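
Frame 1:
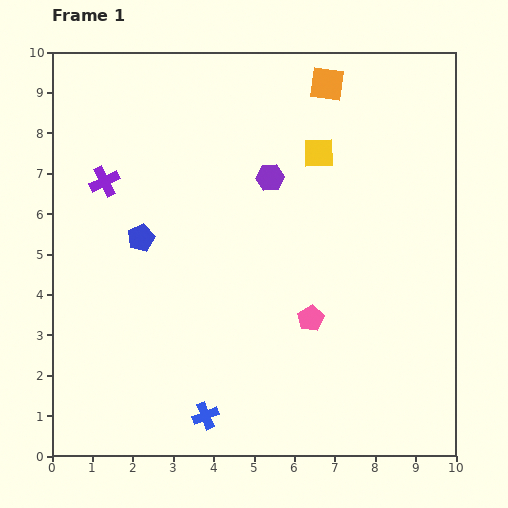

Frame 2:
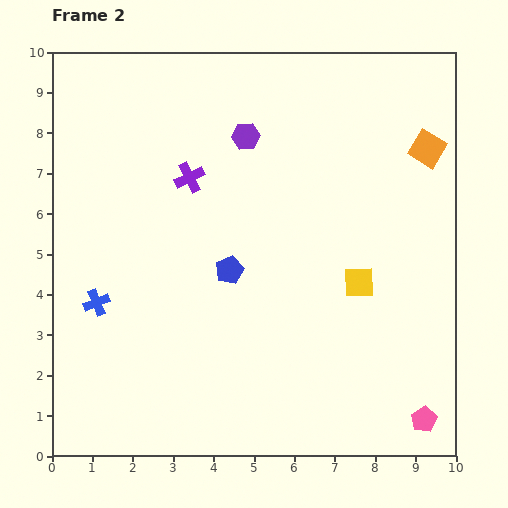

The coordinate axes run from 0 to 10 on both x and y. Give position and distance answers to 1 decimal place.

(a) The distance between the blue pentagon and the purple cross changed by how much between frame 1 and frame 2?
+0.8

Distance in frame 1: 1.7. Distance in frame 2: 2.5.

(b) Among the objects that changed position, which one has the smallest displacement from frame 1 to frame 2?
the purple hexagon

(moved 1.2)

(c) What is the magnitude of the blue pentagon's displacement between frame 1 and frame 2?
2.3

The blue pentagon moved from (2.2, 5.4) to (4.4, 4.6), a distance of √(2.2² + 0.8²) ≈ 2.3.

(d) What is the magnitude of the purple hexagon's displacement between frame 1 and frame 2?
1.2

The purple hexagon moved from (5.4, 6.9) to (4.8, 7.9), a distance of √(0.6² + 1.0²) ≈ 1.2.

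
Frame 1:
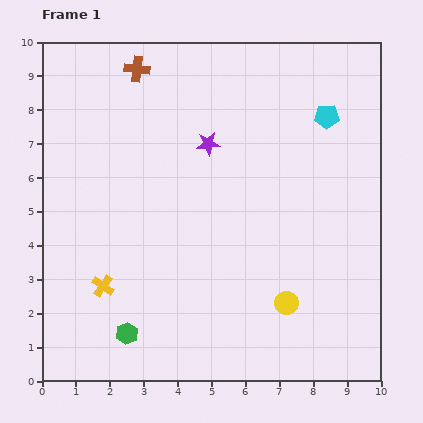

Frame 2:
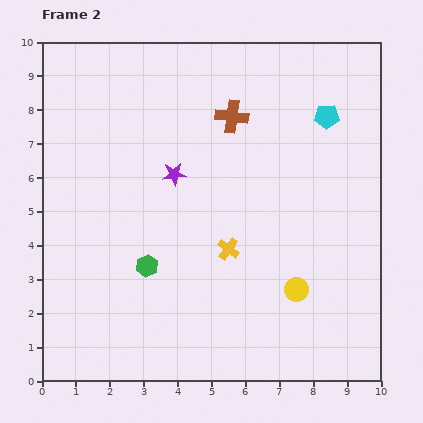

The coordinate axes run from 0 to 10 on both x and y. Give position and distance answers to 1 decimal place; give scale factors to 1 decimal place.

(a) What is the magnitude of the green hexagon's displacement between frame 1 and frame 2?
2.1

The green hexagon moved from (2.5, 1.4) to (3.1, 3.4), a distance of √(0.6² + 2.0²) ≈ 2.1.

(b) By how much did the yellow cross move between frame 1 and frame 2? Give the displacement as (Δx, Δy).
(3.7, 1.1)

The yellow cross was at (1.8, 2.8) in frame 1 and (5.5, 3.9) in frame 2.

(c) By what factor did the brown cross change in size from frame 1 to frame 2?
1.3×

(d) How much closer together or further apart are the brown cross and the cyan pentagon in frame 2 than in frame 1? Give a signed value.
-3.0

Distance in frame 1: 5.8. Distance in frame 2: 2.8.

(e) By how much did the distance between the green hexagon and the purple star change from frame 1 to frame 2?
-3.3

Distance in frame 1: 6.1. Distance in frame 2: 2.8.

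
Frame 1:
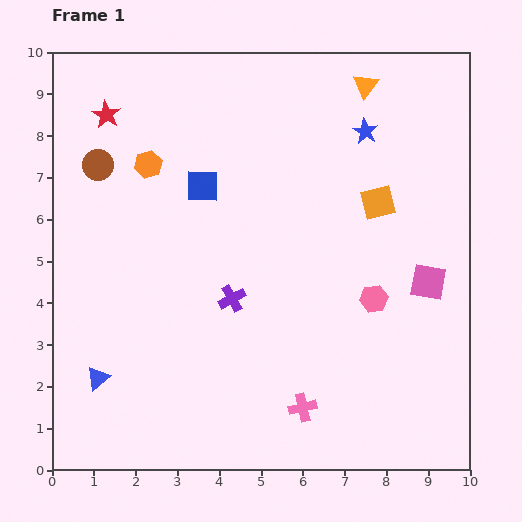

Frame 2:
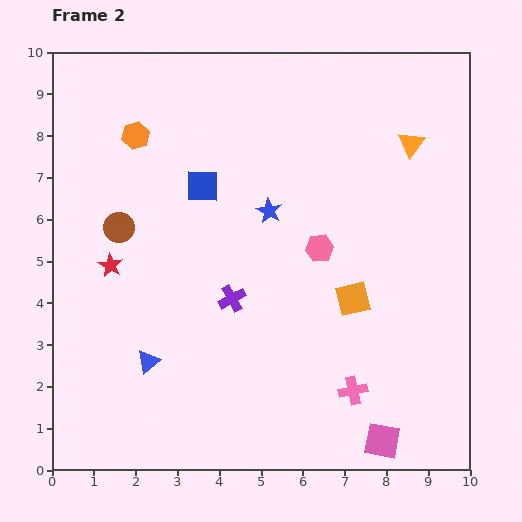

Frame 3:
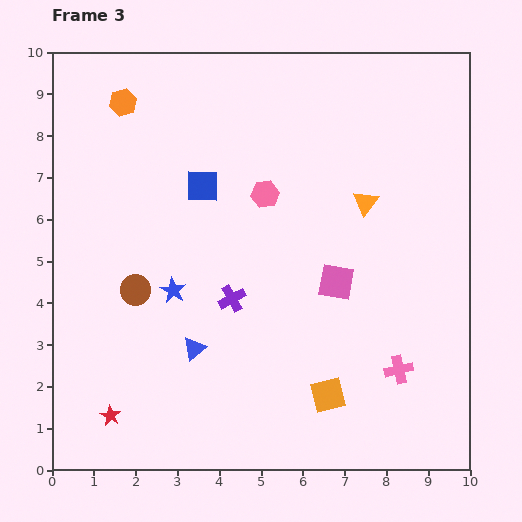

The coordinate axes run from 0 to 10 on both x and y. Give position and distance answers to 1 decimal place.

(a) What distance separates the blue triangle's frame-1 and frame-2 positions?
1.3

The blue triangle moved from (1.1, 2.2) to (2.3, 2.6), a distance of √(1.2² + 0.4²) ≈ 1.3.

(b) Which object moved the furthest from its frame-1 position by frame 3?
the red star

(moved 7.2; next 6.0)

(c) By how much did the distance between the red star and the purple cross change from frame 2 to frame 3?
+1.0

Distance in frame 2: 3.0. Distance in frame 3: 4.0.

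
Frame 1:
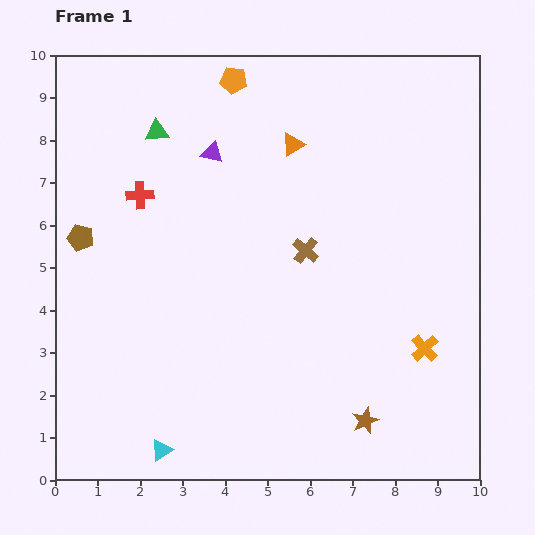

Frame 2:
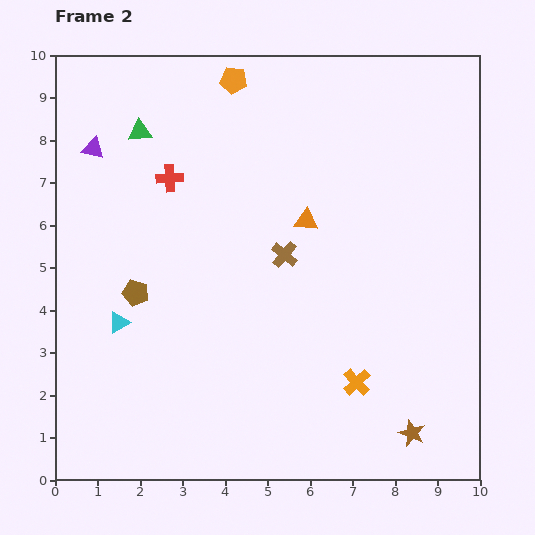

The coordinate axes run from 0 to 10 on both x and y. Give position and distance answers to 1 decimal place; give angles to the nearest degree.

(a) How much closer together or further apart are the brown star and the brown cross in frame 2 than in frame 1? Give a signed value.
+1.0

Distance in frame 1: 4.2. Distance in frame 2: 5.2.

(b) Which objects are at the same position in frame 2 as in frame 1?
the orange pentagon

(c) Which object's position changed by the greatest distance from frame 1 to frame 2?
the cyan triangle

(moved 3.2; next 2.8)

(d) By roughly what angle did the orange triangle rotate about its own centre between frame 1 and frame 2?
37° clockwise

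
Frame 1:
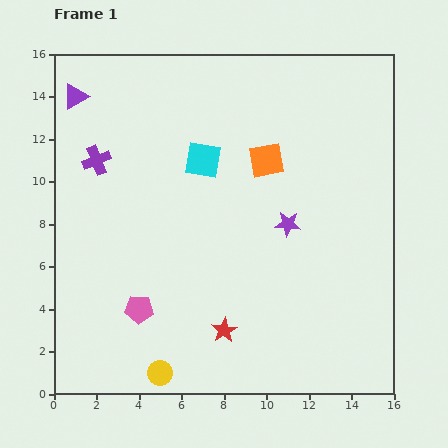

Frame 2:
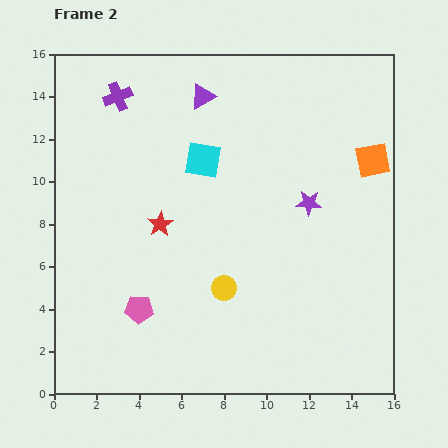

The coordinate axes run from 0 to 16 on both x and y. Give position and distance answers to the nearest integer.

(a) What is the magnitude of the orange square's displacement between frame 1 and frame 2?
5

The orange square moved from (10, 11) to (15, 11), a distance of √(5² + 0²) ≈ 5.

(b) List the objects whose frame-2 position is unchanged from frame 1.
the cyan square, the pink pentagon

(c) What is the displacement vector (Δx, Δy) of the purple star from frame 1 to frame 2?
(1, 1)

The purple star was at (11, 8) in frame 1 and (12, 9) in frame 2.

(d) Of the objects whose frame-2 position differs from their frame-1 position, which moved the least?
the purple star

(moved 1)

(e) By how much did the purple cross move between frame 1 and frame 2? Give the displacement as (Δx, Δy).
(1, 3)

The purple cross was at (2, 11) in frame 1 and (3, 14) in frame 2.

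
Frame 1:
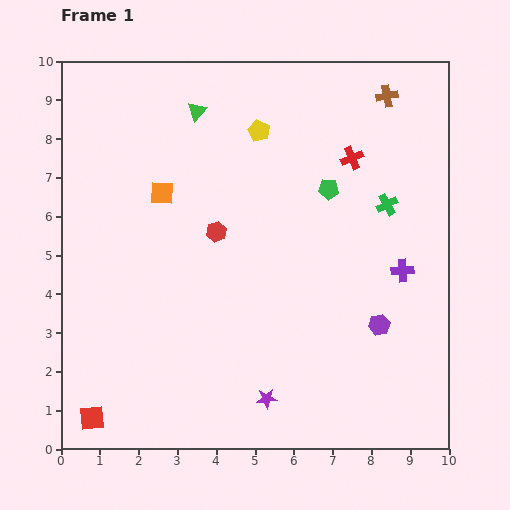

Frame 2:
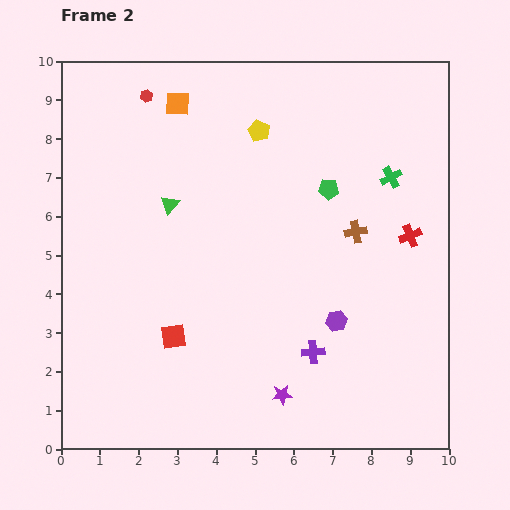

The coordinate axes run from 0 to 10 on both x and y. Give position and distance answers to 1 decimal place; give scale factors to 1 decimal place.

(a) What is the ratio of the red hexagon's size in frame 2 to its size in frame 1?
0.6×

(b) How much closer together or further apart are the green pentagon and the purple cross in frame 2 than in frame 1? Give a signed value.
+1.4

Distance in frame 1: 2.8. Distance in frame 2: 4.2.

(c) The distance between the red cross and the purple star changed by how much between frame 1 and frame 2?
-1.3

Distance in frame 1: 6.6. Distance in frame 2: 5.3.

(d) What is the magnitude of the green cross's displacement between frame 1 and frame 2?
0.7

The green cross moved from (8.4, 6.3) to (8.5, 7.0), a distance of √(0.1² + 0.7²) ≈ 0.7.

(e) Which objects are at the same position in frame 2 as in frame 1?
the green pentagon, the yellow pentagon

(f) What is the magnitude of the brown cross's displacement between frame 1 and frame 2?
3.6

The brown cross moved from (8.4, 9.1) to (7.6, 5.6), a distance of √(0.8² + 3.5²) ≈ 3.6.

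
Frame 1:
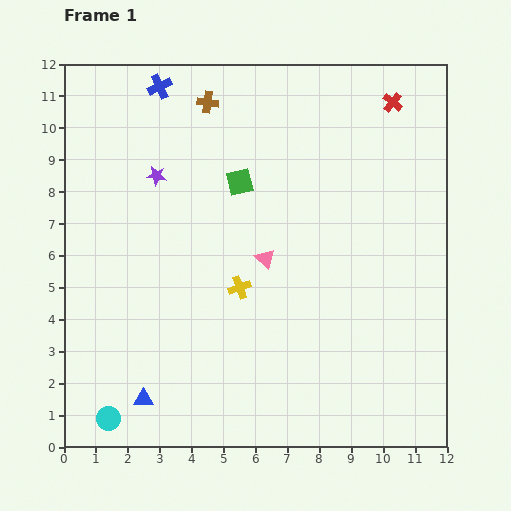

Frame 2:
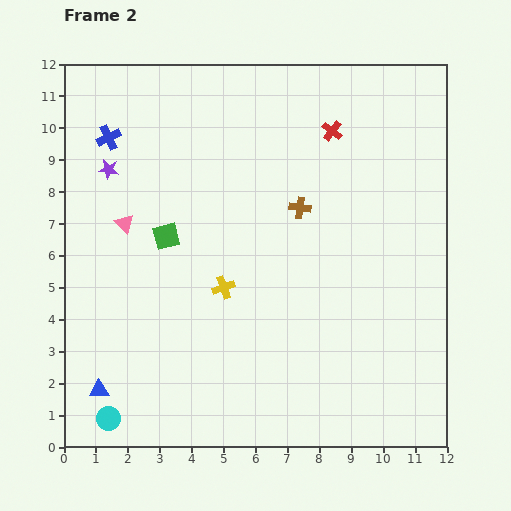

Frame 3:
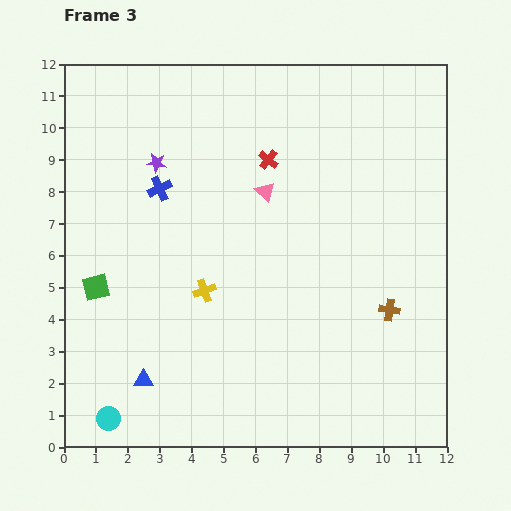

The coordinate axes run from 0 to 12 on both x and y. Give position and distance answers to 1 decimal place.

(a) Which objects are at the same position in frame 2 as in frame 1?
the cyan circle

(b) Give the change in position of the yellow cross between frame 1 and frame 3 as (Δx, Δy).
(-1.1, -0.1)

The yellow cross was at (5.5, 5.0) in frame 1 and (4.4, 4.9) in frame 3.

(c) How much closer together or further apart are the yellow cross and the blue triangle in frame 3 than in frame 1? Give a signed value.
-1.2

Distance in frame 1: 4.6. Distance in frame 3: 3.4.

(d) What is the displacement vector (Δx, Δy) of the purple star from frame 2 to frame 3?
(1.5, 0.2)

The purple star was at (1.4, 8.7) in frame 2 and (2.9, 8.9) in frame 3.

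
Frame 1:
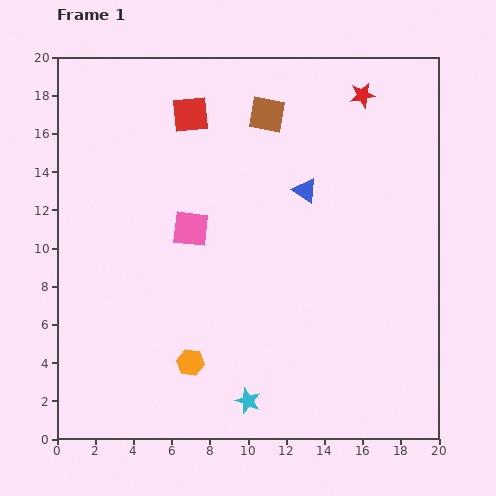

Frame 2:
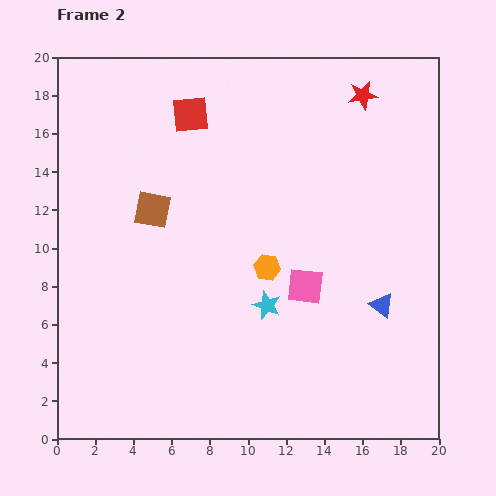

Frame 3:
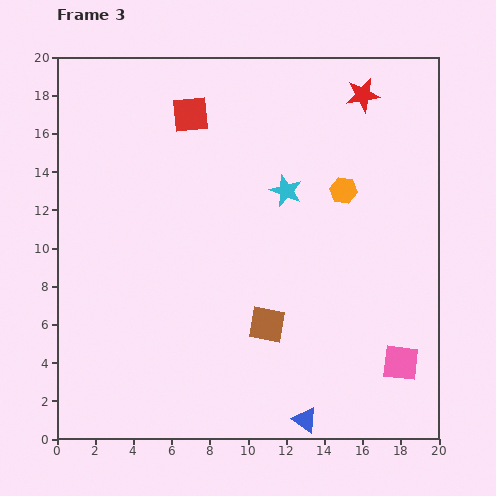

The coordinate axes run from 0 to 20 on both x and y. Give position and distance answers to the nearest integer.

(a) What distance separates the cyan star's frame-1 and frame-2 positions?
5

The cyan star moved from (10, 2) to (11, 7), a distance of √(1² + 5²) ≈ 5.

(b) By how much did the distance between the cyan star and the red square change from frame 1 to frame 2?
-4

Distance in frame 1: 15. Distance in frame 2: 11.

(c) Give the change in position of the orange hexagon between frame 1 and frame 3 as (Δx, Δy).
(8, 9)

The orange hexagon was at (7, 4) in frame 1 and (15, 13) in frame 3.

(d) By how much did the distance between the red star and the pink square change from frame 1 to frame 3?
+3

Distance in frame 1: 11. Distance in frame 3: 14.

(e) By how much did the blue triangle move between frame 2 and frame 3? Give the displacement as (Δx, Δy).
(-4, -6)

The blue triangle was at (17, 7) in frame 2 and (13, 1) in frame 3.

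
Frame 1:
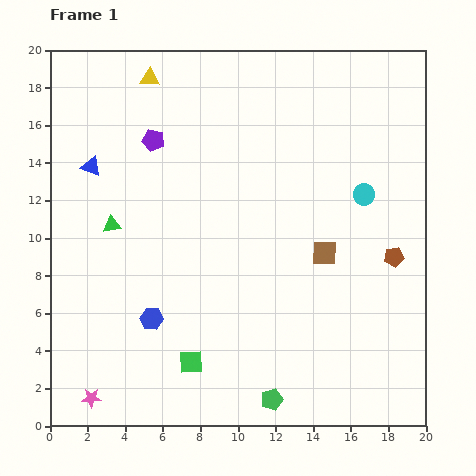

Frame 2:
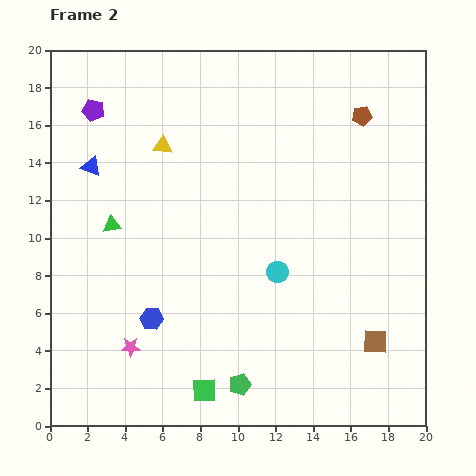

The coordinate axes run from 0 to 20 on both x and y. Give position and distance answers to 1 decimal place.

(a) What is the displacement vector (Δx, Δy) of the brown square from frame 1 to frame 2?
(2.7, -4.7)

The brown square was at (14.6, 9.2) in frame 1 and (17.3, 4.5) in frame 2.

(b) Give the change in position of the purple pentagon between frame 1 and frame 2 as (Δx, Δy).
(-3.2, 1.6)

The purple pentagon was at (5.5, 15.2) in frame 1 and (2.3, 16.8) in frame 2.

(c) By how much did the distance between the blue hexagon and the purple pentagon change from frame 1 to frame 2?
+2.0

Distance in frame 1: 9.5. Distance in frame 2: 11.5.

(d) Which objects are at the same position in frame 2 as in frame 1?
the blue hexagon, the blue triangle, the green triangle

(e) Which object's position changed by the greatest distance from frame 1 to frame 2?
the brown pentagon

(moved 7.7; next 6.2)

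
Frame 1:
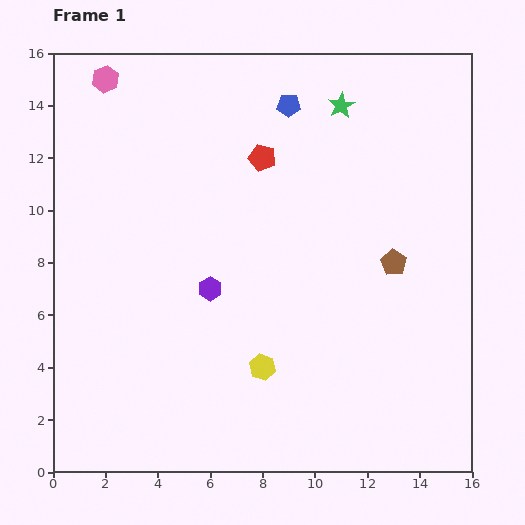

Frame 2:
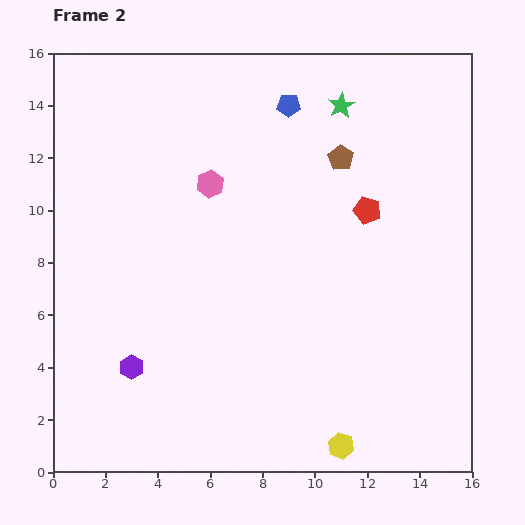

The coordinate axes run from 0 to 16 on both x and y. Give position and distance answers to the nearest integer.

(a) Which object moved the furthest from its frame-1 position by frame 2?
the pink hexagon

(moved 6; next 4)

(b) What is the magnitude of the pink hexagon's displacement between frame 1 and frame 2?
6

The pink hexagon moved from (2, 15) to (6, 11), a distance of √(4² + 4²) ≈ 6.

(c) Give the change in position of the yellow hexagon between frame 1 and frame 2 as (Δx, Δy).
(3, -3)

The yellow hexagon was at (8, 4) in frame 1 and (11, 1) in frame 2.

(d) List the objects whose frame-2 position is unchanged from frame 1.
the green star, the blue pentagon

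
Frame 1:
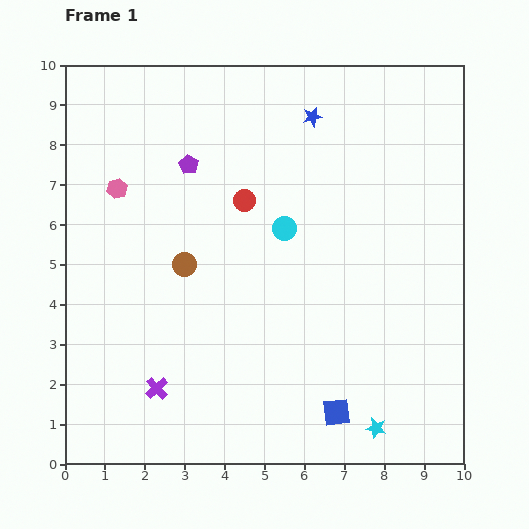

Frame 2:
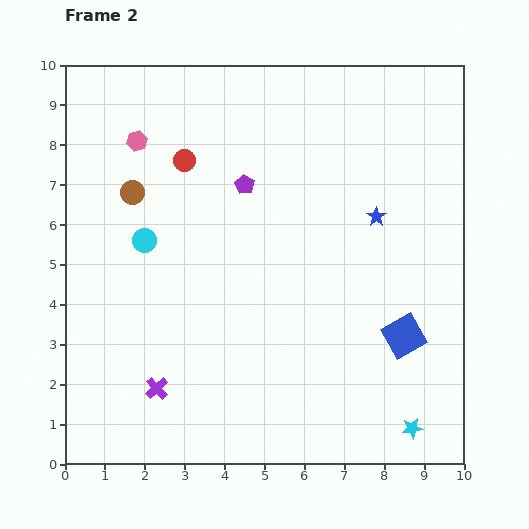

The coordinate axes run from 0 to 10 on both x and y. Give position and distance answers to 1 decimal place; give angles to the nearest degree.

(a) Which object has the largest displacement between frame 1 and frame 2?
the cyan circle

(moved 3.5; next 3.0)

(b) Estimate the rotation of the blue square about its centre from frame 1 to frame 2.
23° counter-clockwise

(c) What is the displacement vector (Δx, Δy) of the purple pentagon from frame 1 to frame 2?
(1.4, -0.5)

The purple pentagon was at (3.1, 7.5) in frame 1 and (4.5, 7.0) in frame 2.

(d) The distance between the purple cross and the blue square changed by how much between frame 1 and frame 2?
+1.8

Distance in frame 1: 4.5. Distance in frame 2: 6.3.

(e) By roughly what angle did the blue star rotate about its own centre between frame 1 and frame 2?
24° counter-clockwise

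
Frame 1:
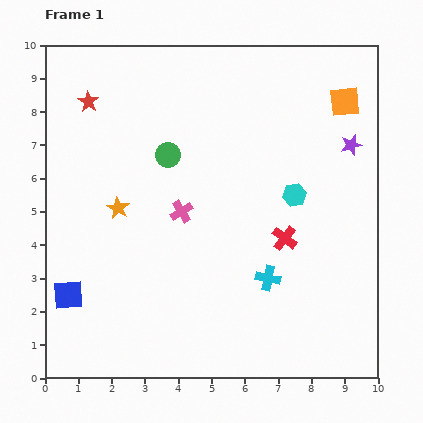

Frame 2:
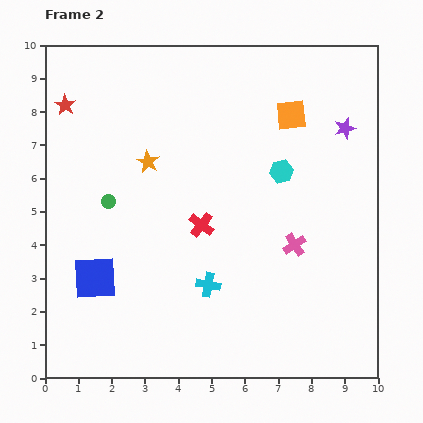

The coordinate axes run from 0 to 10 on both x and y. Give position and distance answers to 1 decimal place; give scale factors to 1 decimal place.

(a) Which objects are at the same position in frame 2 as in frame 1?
none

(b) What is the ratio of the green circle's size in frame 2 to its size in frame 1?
0.6×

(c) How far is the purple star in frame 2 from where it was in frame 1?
0.5

The purple star moved from (9.2, 7.0) to (9.0, 7.5), a distance of √(0.2² + 0.5²) ≈ 0.5.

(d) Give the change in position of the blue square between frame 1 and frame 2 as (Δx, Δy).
(0.8, 0.5)

The blue square was at (0.7, 2.5) in frame 1 and (1.5, 3.0) in frame 2.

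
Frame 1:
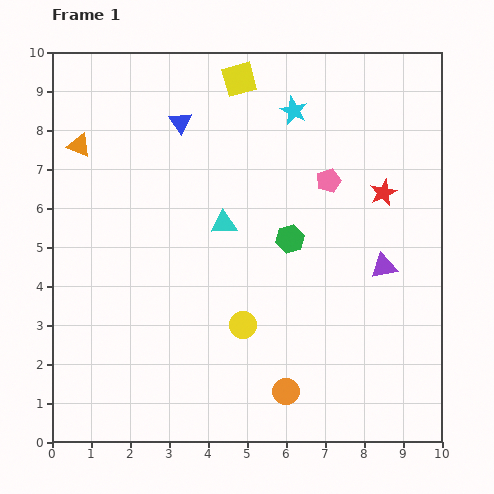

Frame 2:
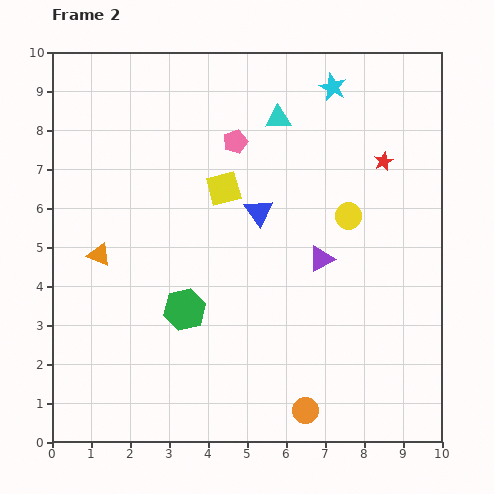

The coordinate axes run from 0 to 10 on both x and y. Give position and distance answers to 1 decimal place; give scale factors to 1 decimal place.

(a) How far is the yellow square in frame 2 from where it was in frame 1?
2.8

The yellow square moved from (4.8, 9.3) to (4.4, 6.5), a distance of √(0.4² + 2.8²) ≈ 2.8.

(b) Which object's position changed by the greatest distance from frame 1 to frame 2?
the yellow circle

(moved 3.9; next 3.2)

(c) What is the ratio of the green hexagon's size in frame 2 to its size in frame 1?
1.5×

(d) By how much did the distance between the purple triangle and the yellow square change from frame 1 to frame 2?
-3.0

Distance in frame 1: 6.1. Distance in frame 2: 3.1.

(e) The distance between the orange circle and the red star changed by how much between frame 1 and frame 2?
+1.0

Distance in frame 1: 5.7. Distance in frame 2: 6.7.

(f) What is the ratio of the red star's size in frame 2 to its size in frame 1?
0.7×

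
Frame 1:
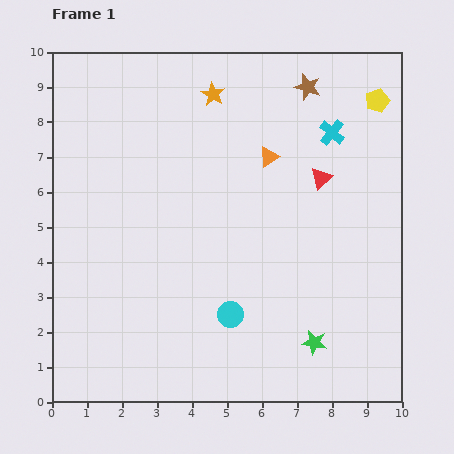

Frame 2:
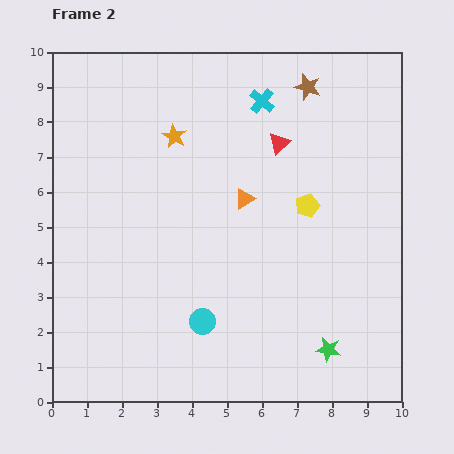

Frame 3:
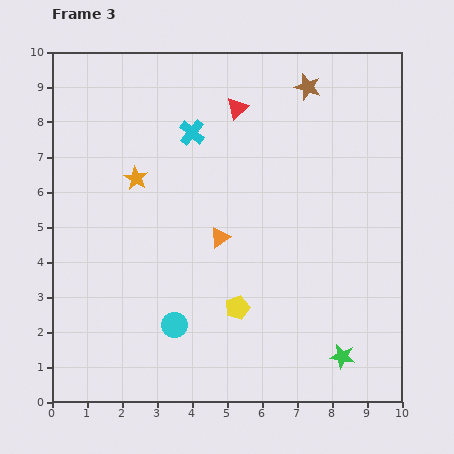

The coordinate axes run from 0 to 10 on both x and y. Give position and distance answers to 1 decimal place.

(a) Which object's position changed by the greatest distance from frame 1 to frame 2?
the yellow pentagon

(moved 3.6; next 2.2)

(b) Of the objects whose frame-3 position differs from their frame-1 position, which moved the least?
the green star

(moved 0.9)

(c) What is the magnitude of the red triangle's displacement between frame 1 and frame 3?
3.1

The red triangle moved from (7.7, 6.4) to (5.3, 8.4), a distance of √(2.4² + 2.0²) ≈ 3.1.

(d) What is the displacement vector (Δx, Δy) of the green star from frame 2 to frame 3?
(0.4, -0.2)

The green star was at (7.9, 1.5) in frame 2 and (8.3, 1.3) in frame 3.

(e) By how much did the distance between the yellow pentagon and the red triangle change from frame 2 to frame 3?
+3.7

Distance in frame 2: 2.0. Distance in frame 3: 5.7.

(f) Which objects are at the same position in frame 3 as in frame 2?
the brown star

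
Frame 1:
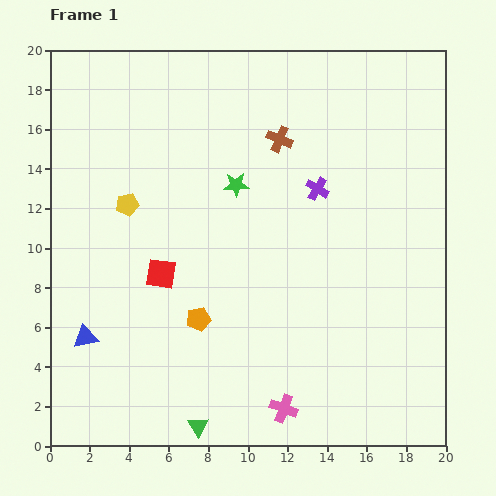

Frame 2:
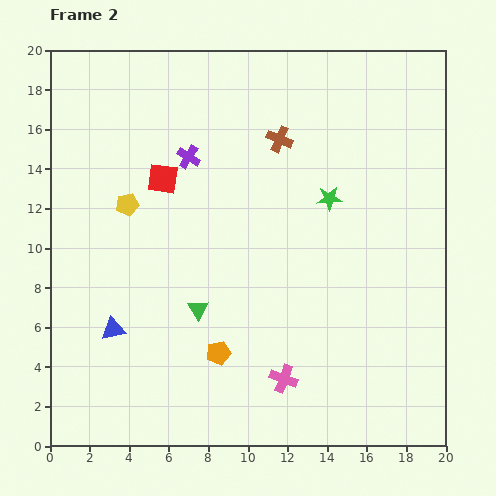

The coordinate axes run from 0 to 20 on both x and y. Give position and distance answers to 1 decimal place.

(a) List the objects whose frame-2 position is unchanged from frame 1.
the yellow pentagon, the brown cross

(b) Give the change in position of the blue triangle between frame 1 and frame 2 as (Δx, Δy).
(1.4, 0.4)

The blue triangle was at (1.8, 5.5) in frame 1 and (3.2, 5.9) in frame 2.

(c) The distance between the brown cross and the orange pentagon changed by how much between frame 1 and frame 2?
+1.2

Distance in frame 1: 10.0. Distance in frame 2: 11.2.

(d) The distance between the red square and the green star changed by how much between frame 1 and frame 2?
+2.6

Distance in frame 1: 5.9. Distance in frame 2: 8.5.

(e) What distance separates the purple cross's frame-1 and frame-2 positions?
6.7

The purple cross moved from (13.5, 13.0) to (7.0, 14.6), a distance of √(6.5² + 1.6²) ≈ 6.7.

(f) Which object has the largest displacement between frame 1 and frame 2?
the purple cross

(moved 6.7; next 5.9)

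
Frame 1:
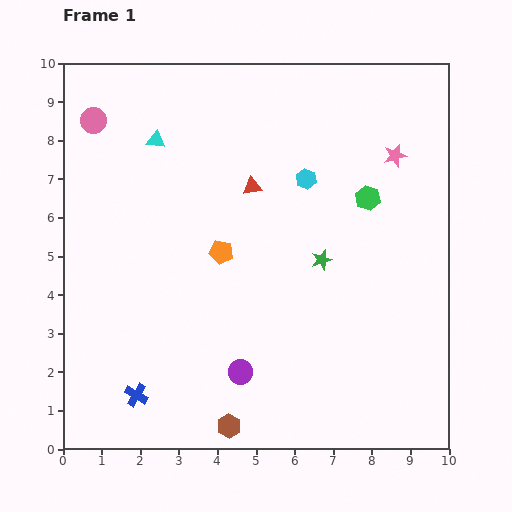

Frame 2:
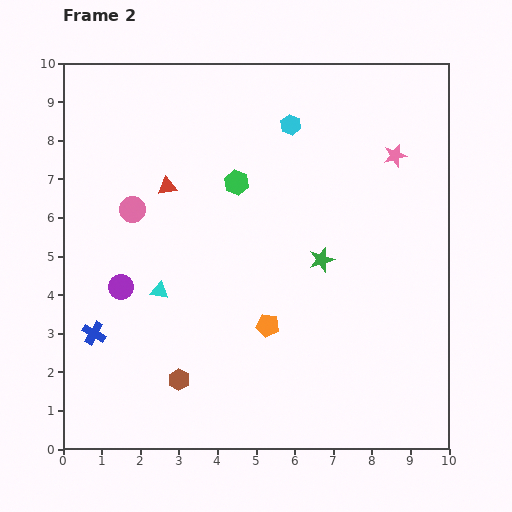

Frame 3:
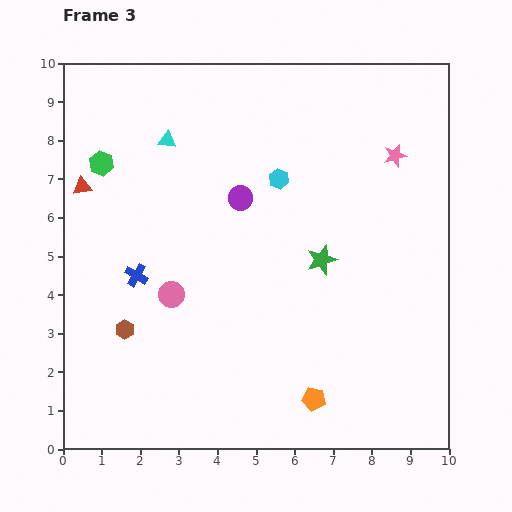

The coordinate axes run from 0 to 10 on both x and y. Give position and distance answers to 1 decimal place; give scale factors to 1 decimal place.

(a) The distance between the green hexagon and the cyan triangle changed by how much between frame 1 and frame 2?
-2.3

Distance in frame 1: 5.7. Distance in frame 2: 3.4.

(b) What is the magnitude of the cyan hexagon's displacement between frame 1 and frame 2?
1.5

The cyan hexagon moved from (6.3, 7.0) to (5.9, 8.4), a distance of √(0.4² + 1.4²) ≈ 1.5.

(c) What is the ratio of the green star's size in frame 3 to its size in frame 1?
1.5×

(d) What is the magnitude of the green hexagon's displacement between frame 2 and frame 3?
3.5

The green hexagon moved from (4.5, 6.9) to (1.0, 7.4), a distance of √(3.5² + 0.5²) ≈ 3.5.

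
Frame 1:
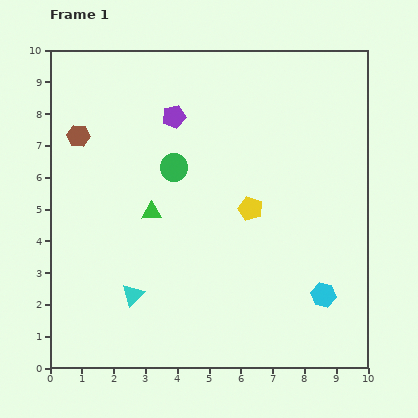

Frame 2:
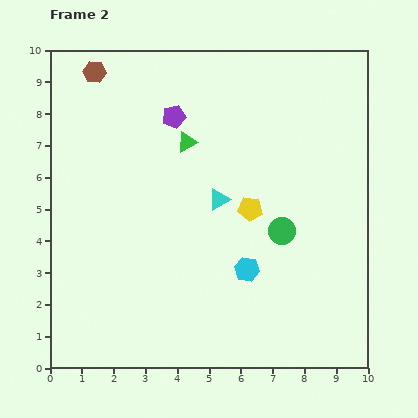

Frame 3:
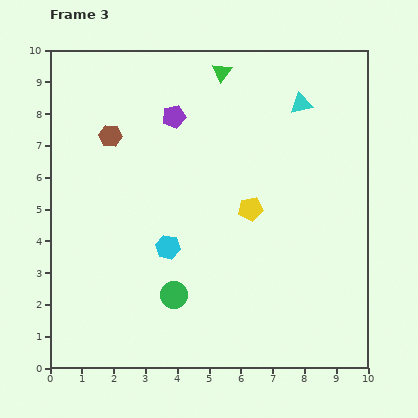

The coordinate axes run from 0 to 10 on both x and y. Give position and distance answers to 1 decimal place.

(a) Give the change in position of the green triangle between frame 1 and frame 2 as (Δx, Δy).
(1.1, 2.2)

The green triangle was at (3.2, 4.9) in frame 1 and (4.3, 7.1) in frame 2.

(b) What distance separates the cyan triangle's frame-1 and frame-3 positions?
8.0

The cyan triangle moved from (2.6, 2.3) to (7.9, 8.3), a distance of √(5.3² + 6.0²) ≈ 8.0.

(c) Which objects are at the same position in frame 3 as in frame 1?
the purple pentagon, the yellow pentagon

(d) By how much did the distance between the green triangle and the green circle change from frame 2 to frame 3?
+3.1

Distance in frame 2: 4.1. Distance in frame 3: 7.2.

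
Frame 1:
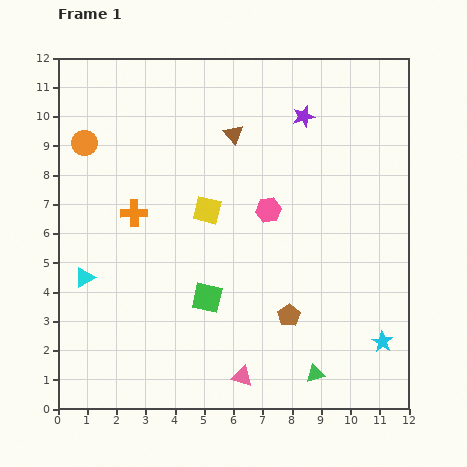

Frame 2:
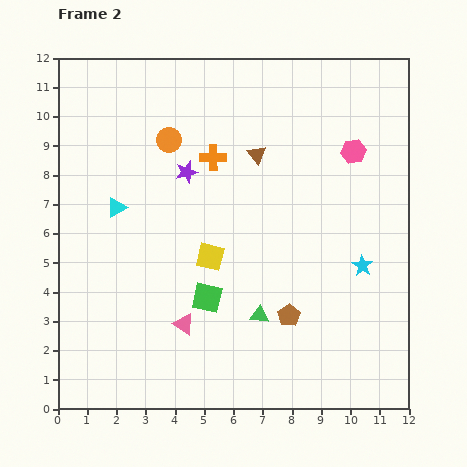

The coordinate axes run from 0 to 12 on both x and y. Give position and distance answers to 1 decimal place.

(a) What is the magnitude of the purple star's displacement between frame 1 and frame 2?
4.4

The purple star moved from (8.4, 10.0) to (4.4, 8.1), a distance of √(4.0² + 1.9²) ≈ 4.4.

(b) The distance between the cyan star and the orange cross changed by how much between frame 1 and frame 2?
-3.3

Distance in frame 1: 9.6. Distance in frame 2: 6.3.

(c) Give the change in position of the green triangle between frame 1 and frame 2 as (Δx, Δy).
(-1.9, 2.0)

The green triangle was at (8.8, 1.2) in frame 1 and (6.9, 3.2) in frame 2.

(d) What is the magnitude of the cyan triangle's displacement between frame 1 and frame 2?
2.6

The cyan triangle moved from (0.9, 4.5) to (2.0, 6.9), a distance of √(1.1² + 2.4²) ≈ 2.6.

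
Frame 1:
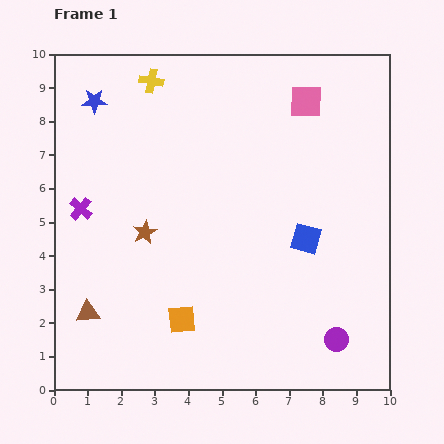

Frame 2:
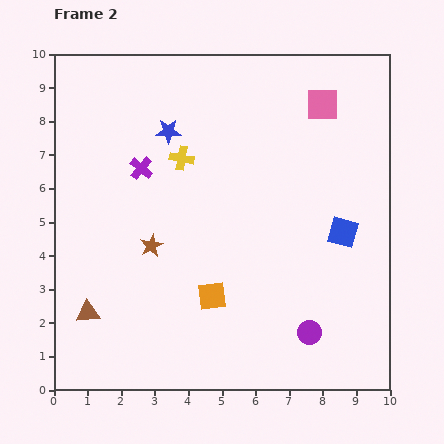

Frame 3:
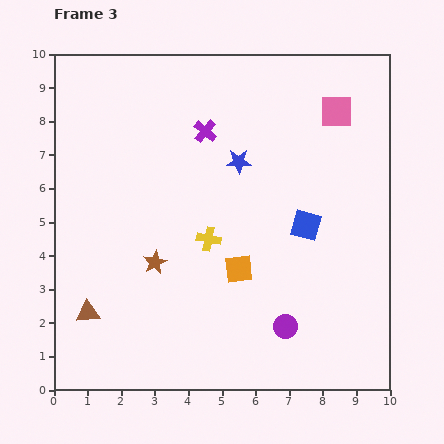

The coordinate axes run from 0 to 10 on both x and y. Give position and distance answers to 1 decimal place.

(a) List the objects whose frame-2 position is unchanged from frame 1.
the brown triangle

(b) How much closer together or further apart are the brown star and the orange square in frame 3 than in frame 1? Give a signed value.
-0.3

Distance in frame 1: 2.8. Distance in frame 3: 2.5.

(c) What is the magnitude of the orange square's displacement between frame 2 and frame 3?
1.1

The orange square moved from (4.7, 2.8) to (5.5, 3.6), a distance of √(0.8² + 0.8²) ≈ 1.1.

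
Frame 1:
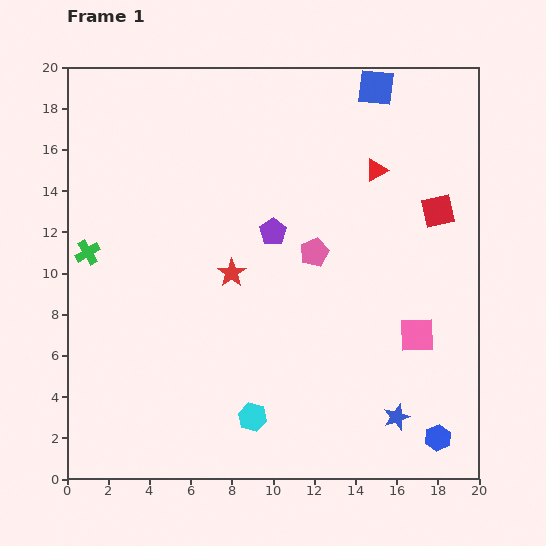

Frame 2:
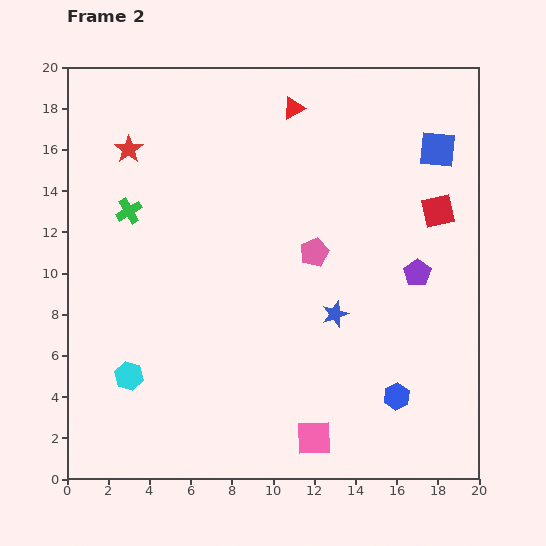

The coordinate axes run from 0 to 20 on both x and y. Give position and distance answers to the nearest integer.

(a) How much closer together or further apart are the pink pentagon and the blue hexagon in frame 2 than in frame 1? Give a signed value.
-3

Distance in frame 1: 11. Distance in frame 2: 8.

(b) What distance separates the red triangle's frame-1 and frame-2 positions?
5

The red triangle moved from (15, 15) to (11, 18), a distance of √(4² + 3²) ≈ 5.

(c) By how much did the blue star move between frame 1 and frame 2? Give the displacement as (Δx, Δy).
(-3, 5)

The blue star was at (16, 3) in frame 1 and (13, 8) in frame 2.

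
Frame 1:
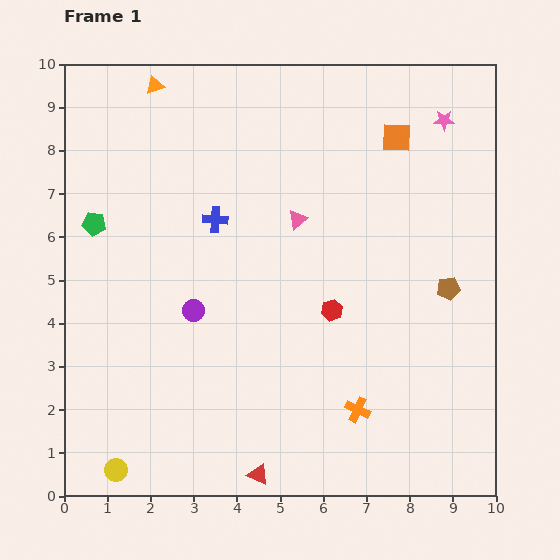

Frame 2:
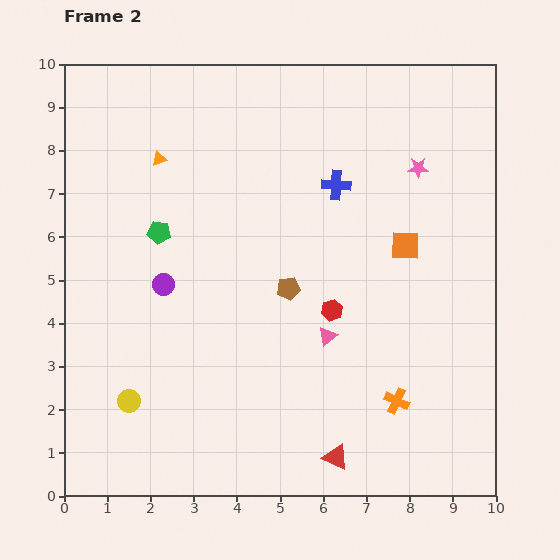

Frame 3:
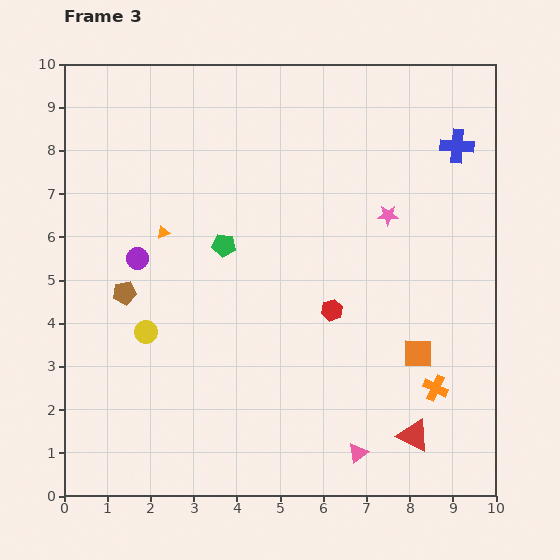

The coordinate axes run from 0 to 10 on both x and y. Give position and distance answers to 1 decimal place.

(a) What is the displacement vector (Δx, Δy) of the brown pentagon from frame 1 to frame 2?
(-3.7, 0.0)

The brown pentagon was at (8.9, 4.8) in frame 1 and (5.2, 4.8) in frame 2.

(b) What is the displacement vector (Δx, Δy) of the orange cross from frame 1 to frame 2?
(0.9, 0.2)

The orange cross was at (6.8, 2.0) in frame 1 and (7.7, 2.2) in frame 2.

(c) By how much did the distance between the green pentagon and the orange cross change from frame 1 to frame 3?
-1.6

Distance in frame 1: 7.5. Distance in frame 3: 5.9.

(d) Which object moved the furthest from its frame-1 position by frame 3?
the brown pentagon

(moved 7.5; next 5.9)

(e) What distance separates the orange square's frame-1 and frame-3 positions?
5.0

The orange square moved from (7.7, 8.3) to (8.2, 3.3), a distance of √(0.5² + 5.0²) ≈ 5.0.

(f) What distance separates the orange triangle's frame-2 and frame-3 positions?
1.7

The orange triangle moved from (2.2, 7.8) to (2.3, 6.1), a distance of √(0.1² + 1.7²) ≈ 1.7.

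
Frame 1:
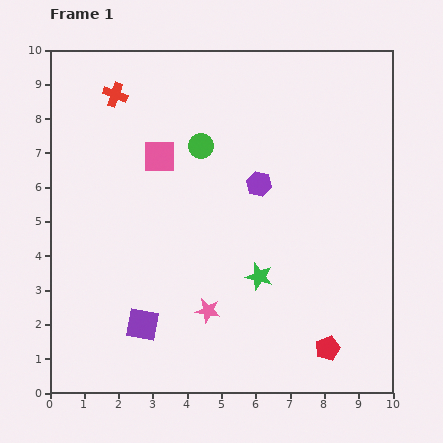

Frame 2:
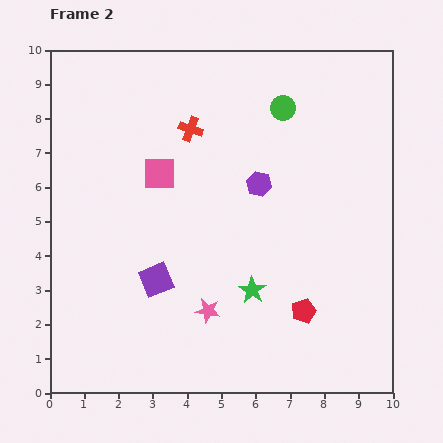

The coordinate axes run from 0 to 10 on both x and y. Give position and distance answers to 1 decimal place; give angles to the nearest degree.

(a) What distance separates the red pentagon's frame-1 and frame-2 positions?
1.3

The red pentagon moved from (8.1, 1.3) to (7.4, 2.4), a distance of √(0.7² + 1.1²) ≈ 1.3.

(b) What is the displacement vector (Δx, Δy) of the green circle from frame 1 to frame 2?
(2.4, 1.1)

The green circle was at (4.4, 7.2) in frame 1 and (6.8, 8.3) in frame 2.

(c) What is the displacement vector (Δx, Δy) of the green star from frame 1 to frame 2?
(-0.2, -0.4)

The green star was at (6.1, 3.4) in frame 1 and (5.9, 3.0) in frame 2.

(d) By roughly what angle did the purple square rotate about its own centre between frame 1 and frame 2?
33° counter-clockwise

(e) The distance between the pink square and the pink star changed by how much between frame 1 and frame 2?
-0.5

Distance in frame 1: 4.7. Distance in frame 2: 4.2.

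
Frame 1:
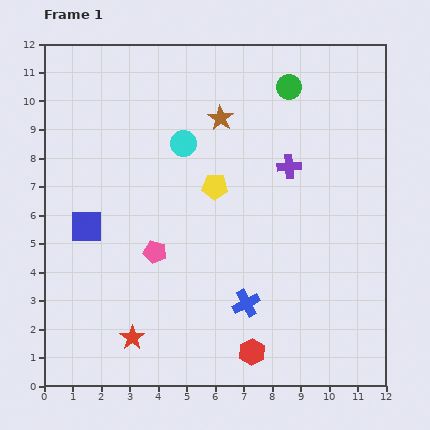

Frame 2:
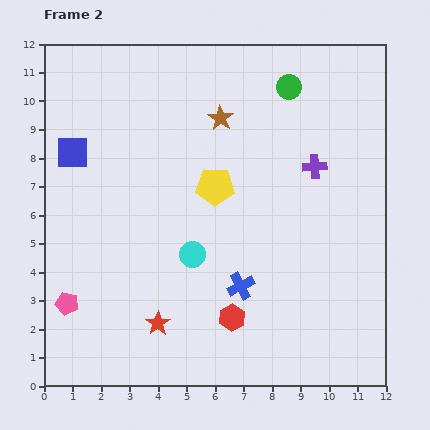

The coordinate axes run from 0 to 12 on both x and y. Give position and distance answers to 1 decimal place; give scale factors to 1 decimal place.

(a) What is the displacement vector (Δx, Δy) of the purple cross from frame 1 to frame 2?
(0.9, 0.0)

The purple cross was at (8.6, 7.7) in frame 1 and (9.5, 7.7) in frame 2.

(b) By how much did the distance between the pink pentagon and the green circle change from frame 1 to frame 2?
+3.4

Distance in frame 1: 7.5. Distance in frame 2: 10.9.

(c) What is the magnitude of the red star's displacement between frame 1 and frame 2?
1.0

The red star moved from (3.1, 1.7) to (4.0, 2.2), a distance of √(0.9² + 0.5²) ≈ 1.0.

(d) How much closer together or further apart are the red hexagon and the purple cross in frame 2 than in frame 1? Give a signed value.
-0.6

Distance in frame 1: 6.6. Distance in frame 2: 6.0.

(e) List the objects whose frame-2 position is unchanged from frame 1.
the yellow pentagon, the brown star, the green circle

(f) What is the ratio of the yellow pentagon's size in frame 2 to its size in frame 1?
1.5×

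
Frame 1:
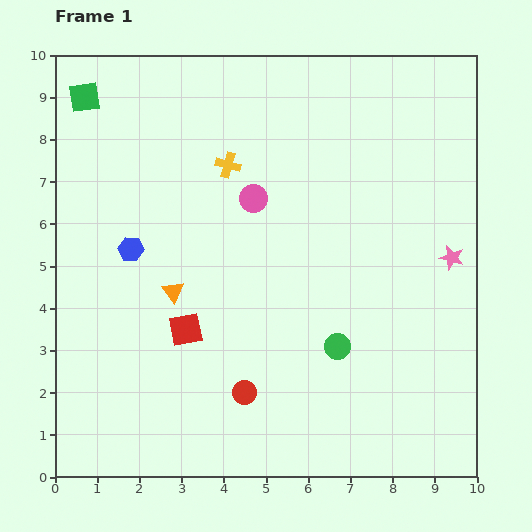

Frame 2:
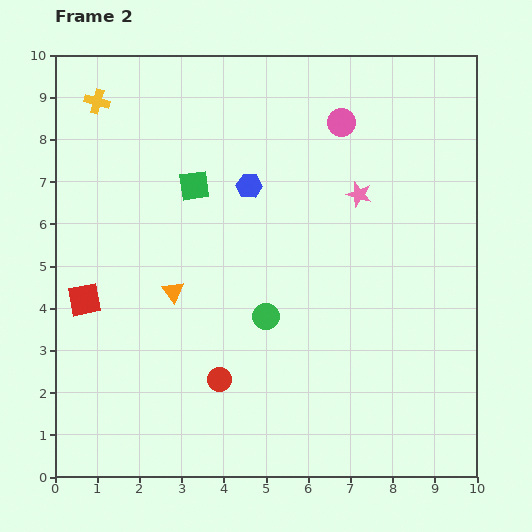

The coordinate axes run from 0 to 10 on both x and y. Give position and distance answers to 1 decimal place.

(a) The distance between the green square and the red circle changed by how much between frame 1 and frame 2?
-3.4

Distance in frame 1: 8.0. Distance in frame 2: 4.6.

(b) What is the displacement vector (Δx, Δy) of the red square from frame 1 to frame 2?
(-2.4, 0.7)

The red square was at (3.1, 3.5) in frame 1 and (0.7, 4.2) in frame 2.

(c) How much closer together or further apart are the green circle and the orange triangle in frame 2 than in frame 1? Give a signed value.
-1.8

Distance in frame 1: 4.1. Distance in frame 2: 2.3.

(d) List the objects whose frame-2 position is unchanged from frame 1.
the orange triangle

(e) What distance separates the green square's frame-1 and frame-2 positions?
3.3

The green square moved from (0.7, 9.0) to (3.3, 6.9), a distance of √(2.6² + 2.1²) ≈ 3.3.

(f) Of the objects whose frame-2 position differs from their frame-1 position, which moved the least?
the red circle

(moved 0.7)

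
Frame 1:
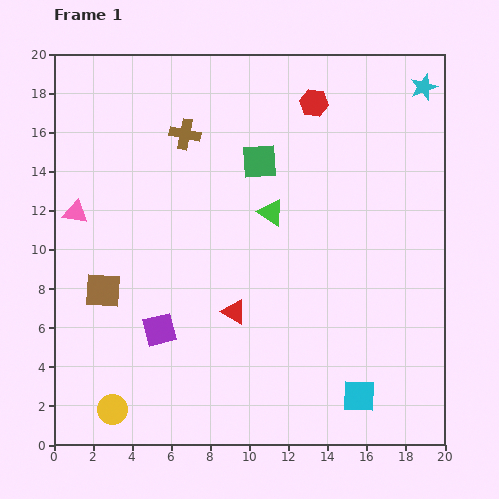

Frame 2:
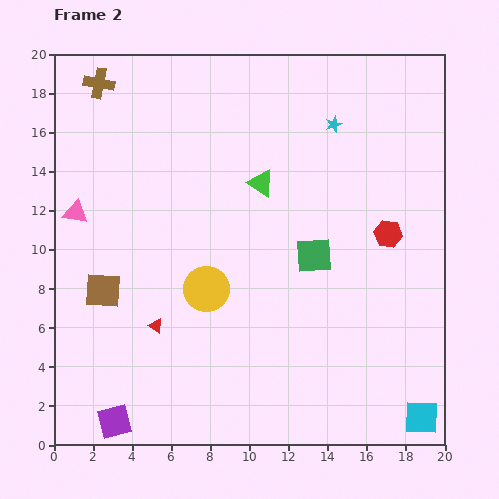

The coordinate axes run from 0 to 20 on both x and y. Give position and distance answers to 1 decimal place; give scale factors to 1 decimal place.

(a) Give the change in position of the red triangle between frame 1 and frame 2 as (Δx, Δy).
(-4.0, -0.7)

The red triangle was at (9.2, 6.8) in frame 1 and (5.2, 6.1) in frame 2.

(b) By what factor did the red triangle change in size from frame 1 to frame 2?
0.6×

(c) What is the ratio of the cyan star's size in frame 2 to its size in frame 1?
0.6×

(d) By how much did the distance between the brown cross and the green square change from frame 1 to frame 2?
+10.1

Distance in frame 1: 4.0. Distance in frame 2: 14.1.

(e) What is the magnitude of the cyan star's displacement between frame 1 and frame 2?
5.0

The cyan star moved from (18.9, 18.3) to (14.3, 16.4), a distance of √(4.6² + 1.9²) ≈ 5.0.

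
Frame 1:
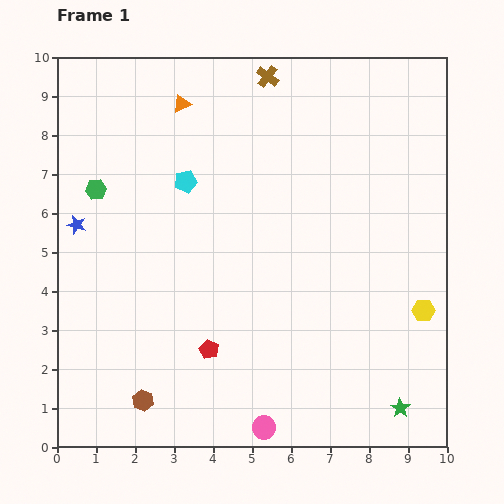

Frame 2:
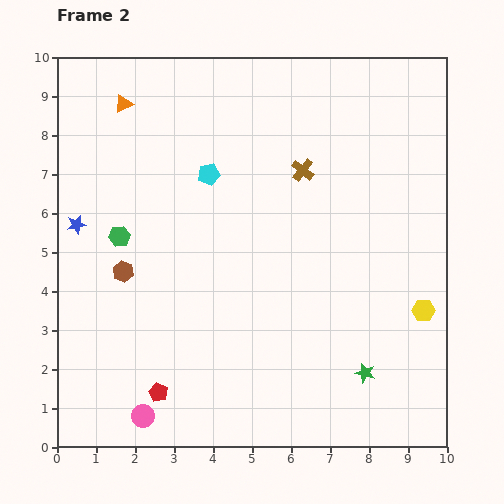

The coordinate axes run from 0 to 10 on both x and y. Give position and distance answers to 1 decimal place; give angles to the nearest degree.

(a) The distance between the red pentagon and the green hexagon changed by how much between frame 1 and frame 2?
-0.9

Distance in frame 1: 5.0. Distance in frame 2: 4.1.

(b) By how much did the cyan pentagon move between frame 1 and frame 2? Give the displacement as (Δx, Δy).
(0.6, 0.2)

The cyan pentagon was at (3.3, 6.8) in frame 1 and (3.9, 7.0) in frame 2.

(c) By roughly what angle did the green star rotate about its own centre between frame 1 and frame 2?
19° counter-clockwise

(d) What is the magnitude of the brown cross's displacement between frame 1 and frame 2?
2.6

The brown cross moved from (5.4, 9.5) to (6.3, 7.1), a distance of √(0.9² + 2.4²) ≈ 2.6.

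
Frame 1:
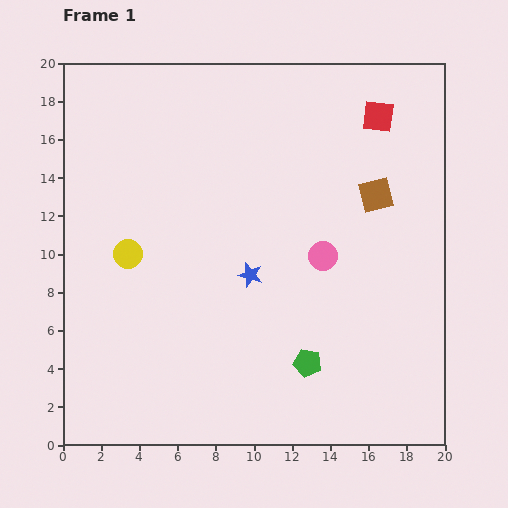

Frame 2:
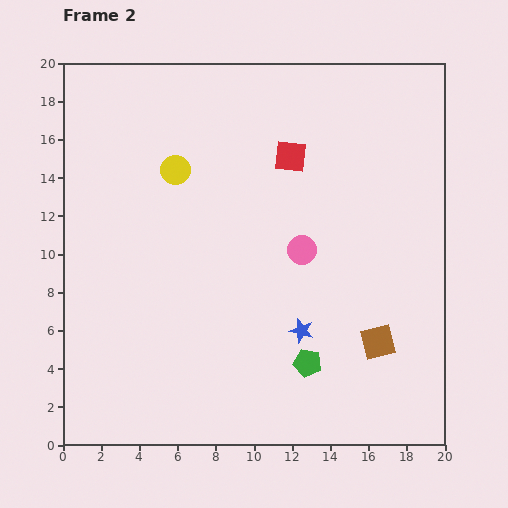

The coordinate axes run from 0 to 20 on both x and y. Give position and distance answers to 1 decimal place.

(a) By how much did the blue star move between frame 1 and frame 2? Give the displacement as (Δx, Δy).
(2.7, -2.9)

The blue star was at (9.8, 8.9) in frame 1 and (12.5, 6.0) in frame 2.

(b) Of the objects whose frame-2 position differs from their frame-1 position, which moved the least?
the pink circle

(moved 1.1)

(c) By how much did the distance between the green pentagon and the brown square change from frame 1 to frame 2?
-5.6

Distance in frame 1: 9.5. Distance in frame 2: 3.9.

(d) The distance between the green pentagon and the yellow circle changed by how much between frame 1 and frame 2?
+1.2

Distance in frame 1: 11.0. Distance in frame 2: 12.2.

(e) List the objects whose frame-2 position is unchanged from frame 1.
the green pentagon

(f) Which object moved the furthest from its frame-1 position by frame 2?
the brown square

(moved 7.7; next 5.1)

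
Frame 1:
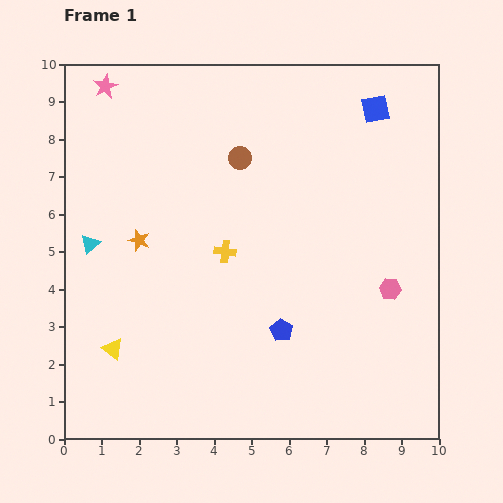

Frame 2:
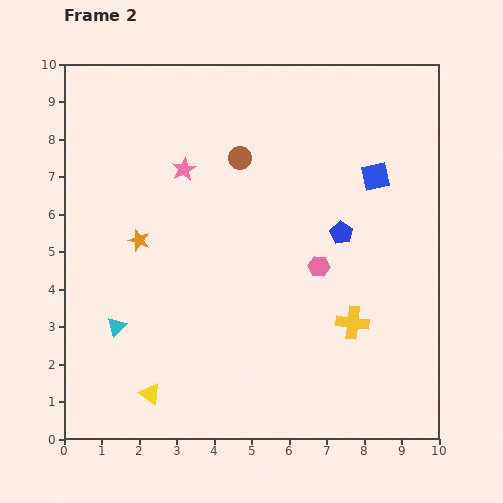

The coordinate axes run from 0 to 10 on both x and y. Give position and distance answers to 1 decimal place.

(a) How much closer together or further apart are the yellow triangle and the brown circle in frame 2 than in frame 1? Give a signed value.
+0.6

Distance in frame 1: 6.1. Distance in frame 2: 6.7.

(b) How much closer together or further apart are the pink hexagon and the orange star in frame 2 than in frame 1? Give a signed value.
-1.9

Distance in frame 1: 6.8. Distance in frame 2: 4.9.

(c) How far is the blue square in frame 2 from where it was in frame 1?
1.8

The blue square moved from (8.3, 8.8) to (8.3, 7.0), a distance of √(0.0² + 1.8²) ≈ 1.8.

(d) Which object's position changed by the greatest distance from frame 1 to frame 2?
the yellow cross

(moved 3.9; next 3.1)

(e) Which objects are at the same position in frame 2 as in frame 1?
the orange star, the brown circle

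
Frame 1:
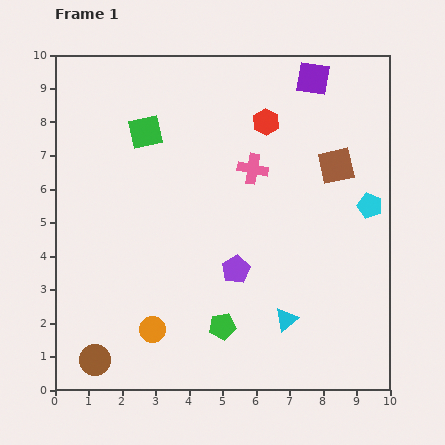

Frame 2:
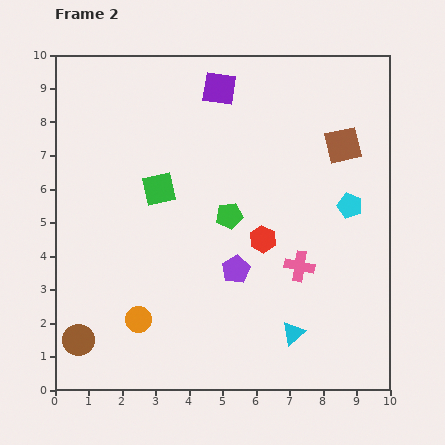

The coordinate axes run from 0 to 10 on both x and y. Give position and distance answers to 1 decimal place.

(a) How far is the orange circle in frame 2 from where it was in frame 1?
0.5

The orange circle moved from (2.9, 1.8) to (2.5, 2.1), a distance of √(0.4² + 0.3²) ≈ 0.5.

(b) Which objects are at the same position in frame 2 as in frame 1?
the purple pentagon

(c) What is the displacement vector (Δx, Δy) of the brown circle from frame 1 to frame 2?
(-0.5, 0.6)

The brown circle was at (1.2, 0.9) in frame 1 and (0.7, 1.5) in frame 2.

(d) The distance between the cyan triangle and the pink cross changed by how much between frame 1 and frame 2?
-2.6

Distance in frame 1: 4.6. Distance in frame 2: 2.0.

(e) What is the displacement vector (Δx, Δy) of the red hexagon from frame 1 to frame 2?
(-0.1, -3.5)

The red hexagon was at (6.3, 8.0) in frame 1 and (6.2, 4.5) in frame 2.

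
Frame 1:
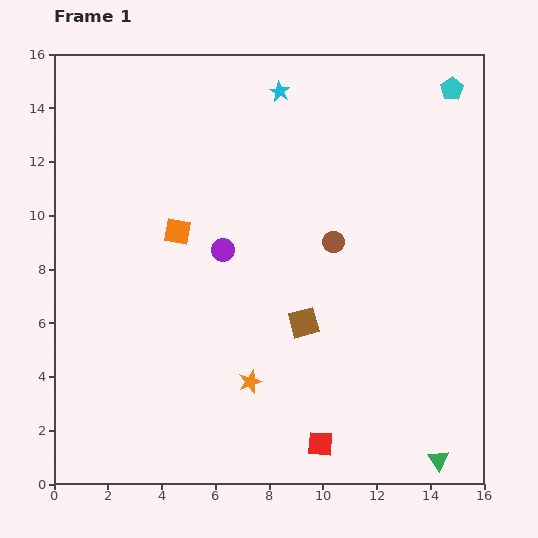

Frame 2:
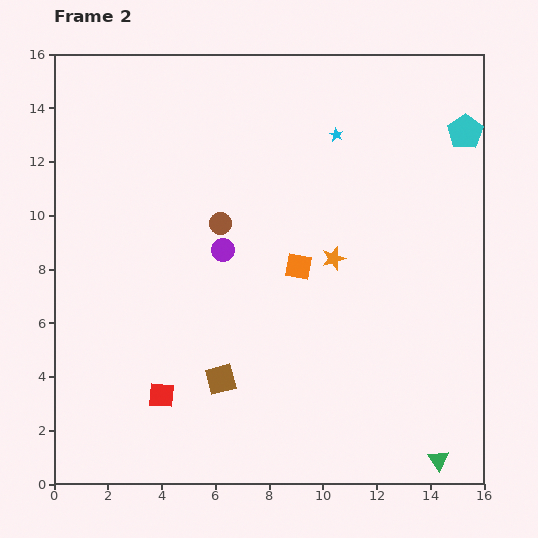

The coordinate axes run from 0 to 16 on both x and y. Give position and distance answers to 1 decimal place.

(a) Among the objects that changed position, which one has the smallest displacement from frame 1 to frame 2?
the cyan pentagon

(moved 1.7)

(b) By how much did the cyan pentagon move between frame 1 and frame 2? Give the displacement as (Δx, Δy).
(0.5, -1.6)

The cyan pentagon was at (14.8, 14.7) in frame 1 and (15.3, 13.1) in frame 2.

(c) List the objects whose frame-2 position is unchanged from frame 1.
the purple circle, the green triangle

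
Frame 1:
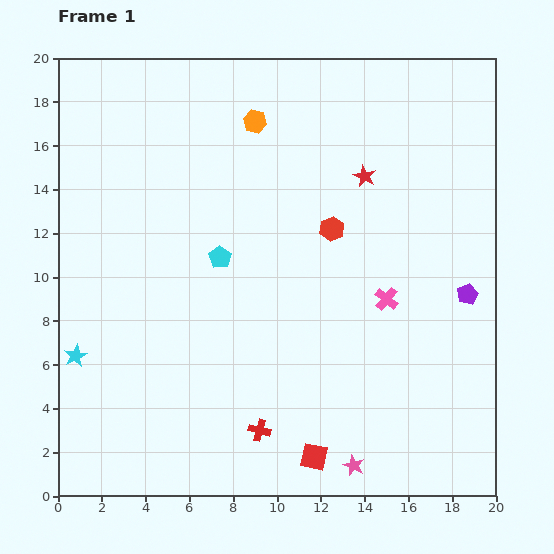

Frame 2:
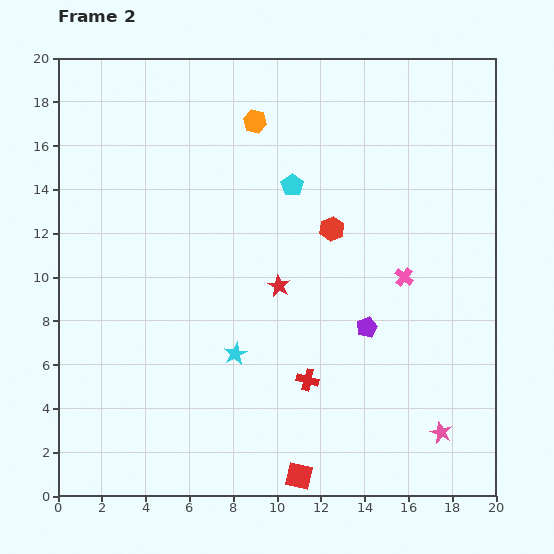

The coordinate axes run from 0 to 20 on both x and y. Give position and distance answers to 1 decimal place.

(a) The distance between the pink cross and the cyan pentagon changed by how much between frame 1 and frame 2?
-1.2

Distance in frame 1: 7.8. Distance in frame 2: 6.6.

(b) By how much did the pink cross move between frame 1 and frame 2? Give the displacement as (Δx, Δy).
(0.8, 1.0)

The pink cross was at (15.0, 9.0) in frame 1 and (15.8, 10.0) in frame 2.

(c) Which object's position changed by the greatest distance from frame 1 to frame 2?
the cyan star

(moved 7.3; next 6.3)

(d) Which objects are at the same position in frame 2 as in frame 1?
the orange hexagon, the red hexagon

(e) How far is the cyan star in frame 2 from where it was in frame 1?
7.3

The cyan star moved from (0.8, 6.4) to (8.1, 6.5), a distance of √(7.3² + 0.1²) ≈ 7.3.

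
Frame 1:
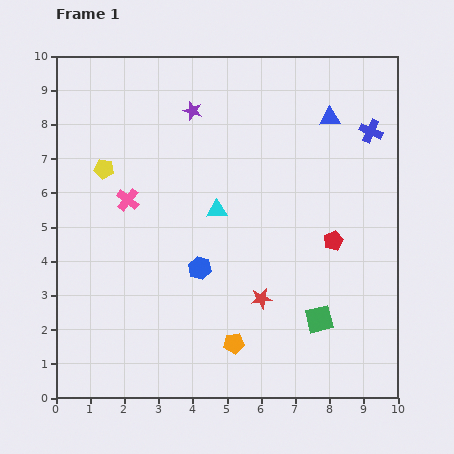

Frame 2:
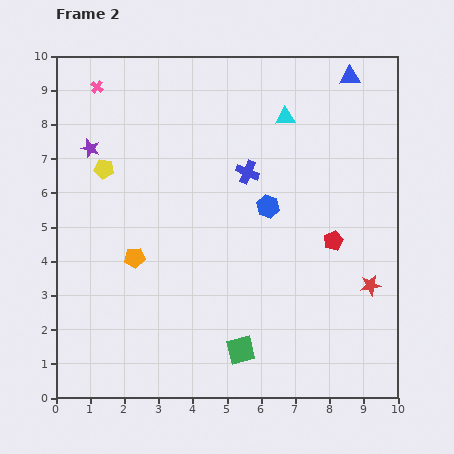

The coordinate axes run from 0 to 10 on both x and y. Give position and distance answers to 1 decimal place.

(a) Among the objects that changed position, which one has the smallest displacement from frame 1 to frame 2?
the blue triangle

(moved 1.3)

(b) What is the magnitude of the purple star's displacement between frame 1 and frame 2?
3.2

The purple star moved from (4.0, 8.4) to (1.0, 7.3), a distance of √(3.0² + 1.1²) ≈ 3.2.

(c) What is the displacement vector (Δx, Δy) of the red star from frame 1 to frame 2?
(3.2, 0.4)

The red star was at (6.0, 2.9) in frame 1 and (9.2, 3.3) in frame 2.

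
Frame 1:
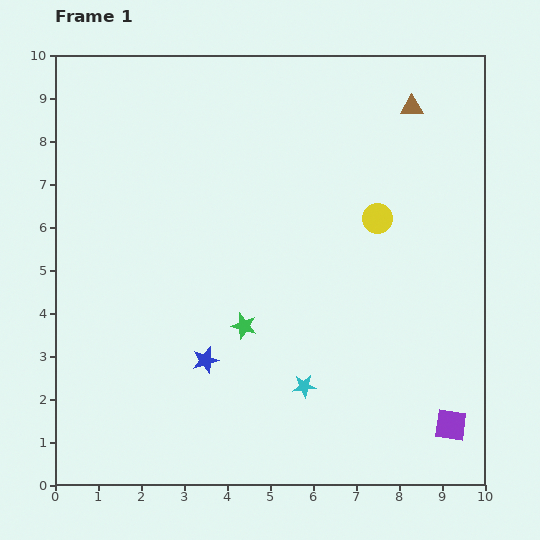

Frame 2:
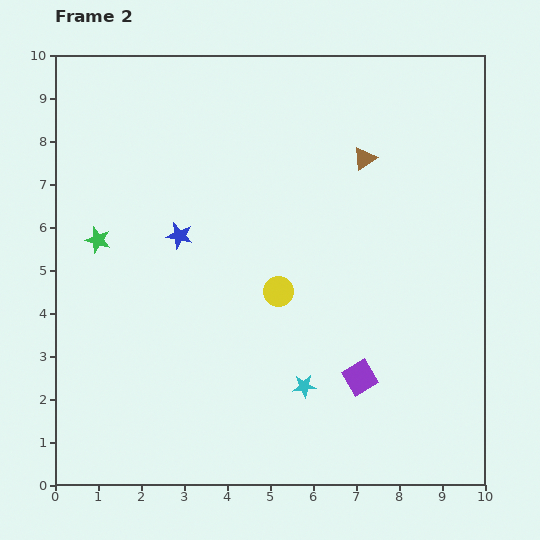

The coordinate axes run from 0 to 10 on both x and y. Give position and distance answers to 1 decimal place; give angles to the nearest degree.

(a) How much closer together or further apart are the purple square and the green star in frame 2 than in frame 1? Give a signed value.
+1.6

Distance in frame 1: 5.3. Distance in frame 2: 6.9.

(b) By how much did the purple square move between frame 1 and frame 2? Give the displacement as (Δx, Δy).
(-2.1, 1.1)

The purple square was at (9.2, 1.4) in frame 1 and (7.1, 2.5) in frame 2.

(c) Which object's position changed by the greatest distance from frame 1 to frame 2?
the green star

(moved 3.9; next 3.0)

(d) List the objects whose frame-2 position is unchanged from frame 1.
the cyan star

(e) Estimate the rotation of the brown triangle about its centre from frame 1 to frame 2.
33° counter-clockwise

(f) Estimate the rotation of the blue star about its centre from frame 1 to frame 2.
30° clockwise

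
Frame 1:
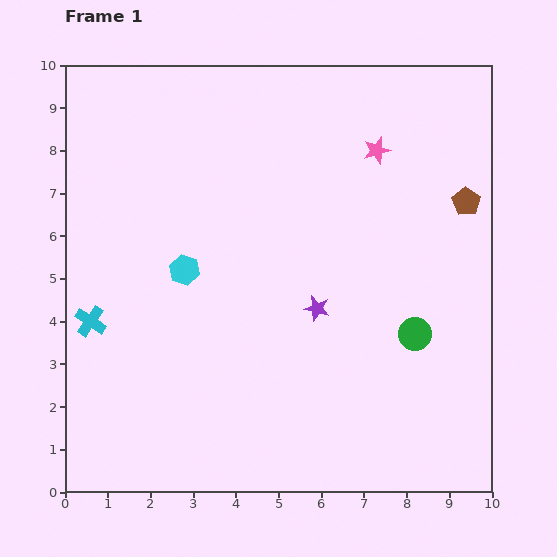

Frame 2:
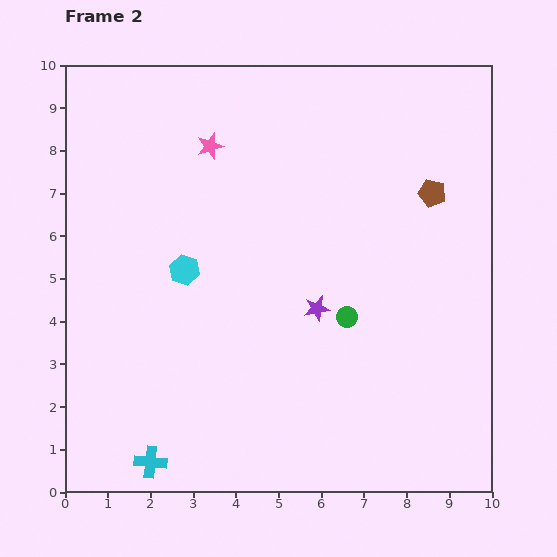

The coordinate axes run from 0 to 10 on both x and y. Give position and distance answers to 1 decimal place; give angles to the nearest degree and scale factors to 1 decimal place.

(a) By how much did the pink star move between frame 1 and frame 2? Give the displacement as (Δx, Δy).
(-3.9, 0.1)

The pink star was at (7.3, 8.0) in frame 1 and (3.4, 8.1) in frame 2.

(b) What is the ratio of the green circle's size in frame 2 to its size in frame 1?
0.6×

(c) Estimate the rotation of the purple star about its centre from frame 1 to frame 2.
24° counter-clockwise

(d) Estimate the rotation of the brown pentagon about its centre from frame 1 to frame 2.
19° counter-clockwise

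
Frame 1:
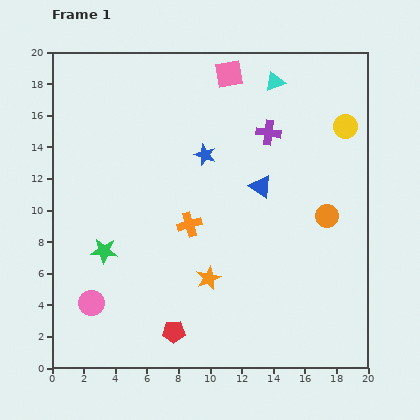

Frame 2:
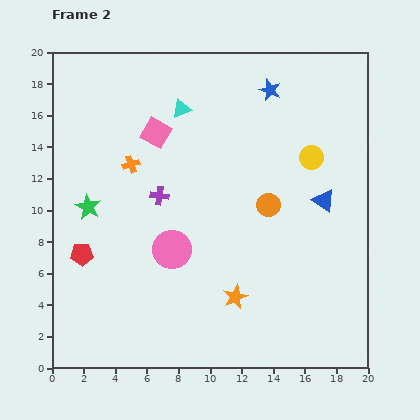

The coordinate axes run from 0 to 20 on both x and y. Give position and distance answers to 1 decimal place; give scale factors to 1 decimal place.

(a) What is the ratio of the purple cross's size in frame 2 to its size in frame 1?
0.8×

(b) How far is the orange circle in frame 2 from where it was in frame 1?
3.8

The orange circle moved from (17.4, 9.6) to (13.7, 10.3), a distance of √(3.7² + 0.7²) ≈ 3.8.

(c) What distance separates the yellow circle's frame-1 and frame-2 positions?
3.0

The yellow circle moved from (18.6, 15.3) to (16.4, 13.3), a distance of √(2.2² + 2.0²) ≈ 3.0.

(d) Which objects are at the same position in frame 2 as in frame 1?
none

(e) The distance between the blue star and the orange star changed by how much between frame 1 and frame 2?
+5.5

Distance in frame 1: 7.8. Distance in frame 2: 13.3.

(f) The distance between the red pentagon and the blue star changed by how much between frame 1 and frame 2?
+4.4

Distance in frame 1: 11.4. Distance in frame 2: 15.8.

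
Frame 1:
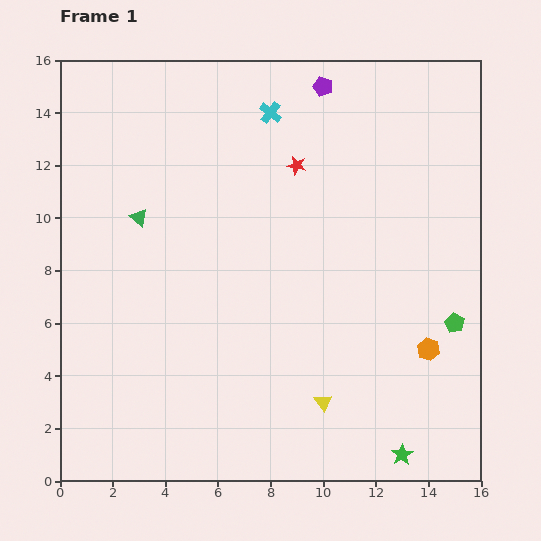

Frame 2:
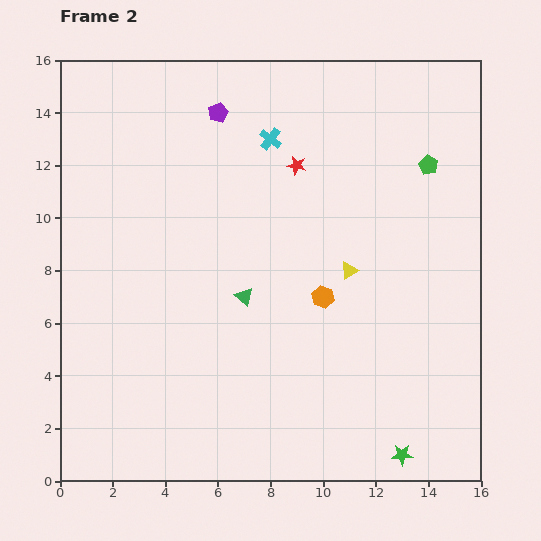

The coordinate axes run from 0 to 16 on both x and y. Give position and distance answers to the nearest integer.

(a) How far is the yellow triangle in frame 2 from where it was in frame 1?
5

The yellow triangle moved from (10, 3) to (11, 8), a distance of √(1² + 5²) ≈ 5.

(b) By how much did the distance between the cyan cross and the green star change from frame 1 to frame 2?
-1

Distance in frame 1: 14. Distance in frame 2: 13.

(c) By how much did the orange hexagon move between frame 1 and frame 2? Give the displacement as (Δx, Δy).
(-4, 2)

The orange hexagon was at (14, 5) in frame 1 and (10, 7) in frame 2.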